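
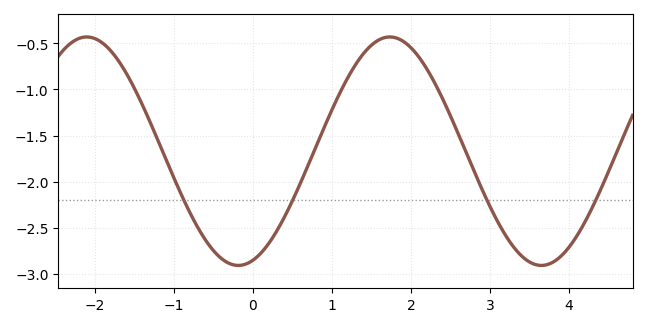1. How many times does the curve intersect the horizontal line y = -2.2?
4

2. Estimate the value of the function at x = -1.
-1.95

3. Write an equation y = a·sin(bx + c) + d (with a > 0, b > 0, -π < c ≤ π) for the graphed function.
y = 1.24sin(1.6x - 1.3) - 1.67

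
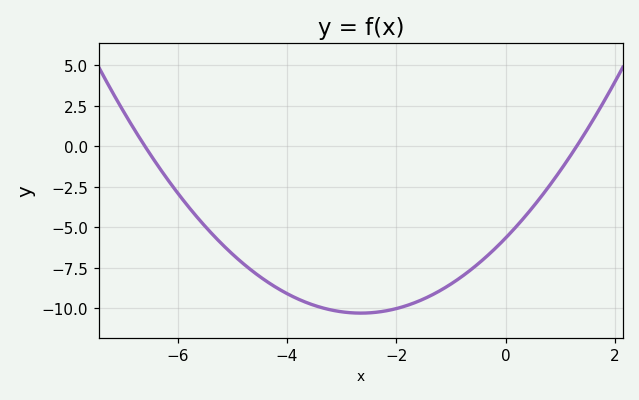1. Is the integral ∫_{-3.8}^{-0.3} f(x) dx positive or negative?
negative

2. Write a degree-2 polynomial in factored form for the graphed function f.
y = 0.66(x + 6.6)(x - 1.3)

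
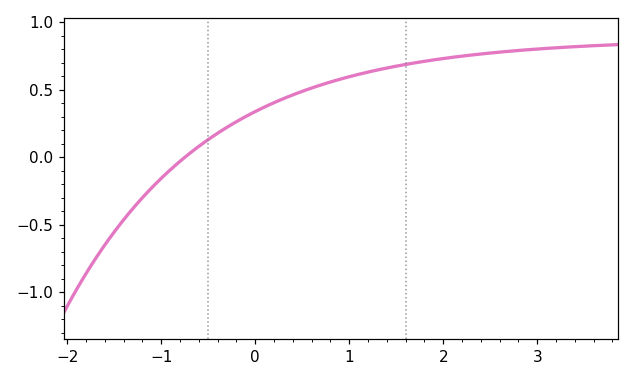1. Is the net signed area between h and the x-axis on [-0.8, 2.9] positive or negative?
positive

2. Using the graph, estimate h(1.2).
0.65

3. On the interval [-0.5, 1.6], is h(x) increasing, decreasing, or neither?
increasing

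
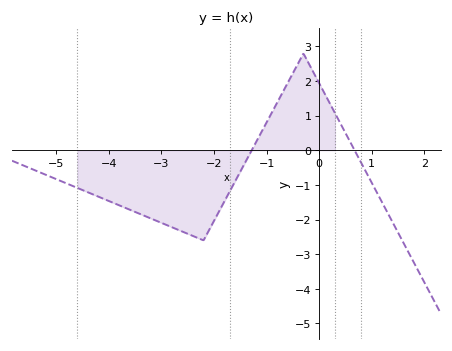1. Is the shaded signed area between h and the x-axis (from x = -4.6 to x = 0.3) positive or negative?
negative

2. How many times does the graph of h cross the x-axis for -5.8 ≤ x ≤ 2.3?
2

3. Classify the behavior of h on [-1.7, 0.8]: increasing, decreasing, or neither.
neither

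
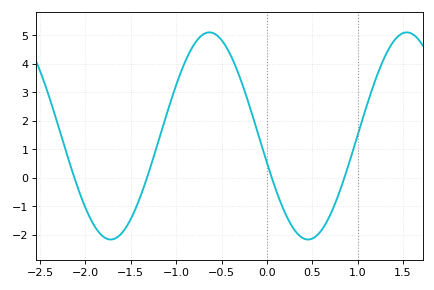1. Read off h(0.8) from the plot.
-0.488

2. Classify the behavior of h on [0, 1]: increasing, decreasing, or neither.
neither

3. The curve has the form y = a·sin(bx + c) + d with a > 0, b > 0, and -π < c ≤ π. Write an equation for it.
y = 3.63sin(2.89x - 2.88) + 1.47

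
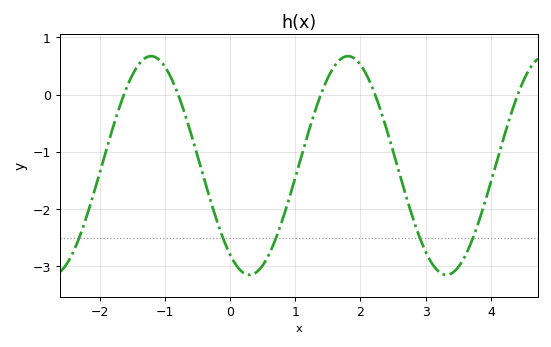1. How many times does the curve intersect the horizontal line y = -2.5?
5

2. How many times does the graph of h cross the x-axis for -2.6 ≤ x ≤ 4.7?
5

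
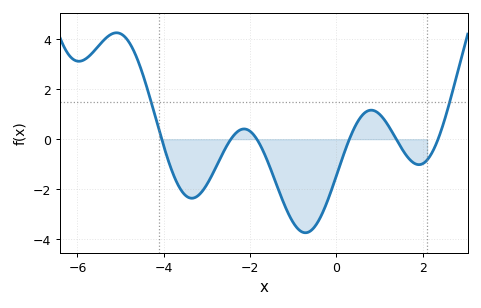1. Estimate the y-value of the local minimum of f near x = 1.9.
-1.02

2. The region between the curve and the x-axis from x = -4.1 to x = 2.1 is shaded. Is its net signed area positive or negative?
negative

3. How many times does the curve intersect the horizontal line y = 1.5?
2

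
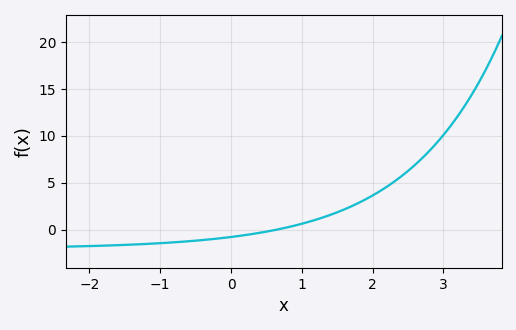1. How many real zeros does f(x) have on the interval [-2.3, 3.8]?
1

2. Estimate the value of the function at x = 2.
3.5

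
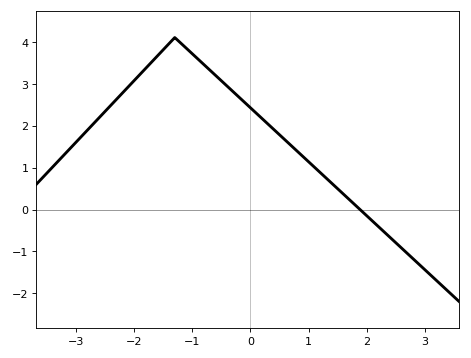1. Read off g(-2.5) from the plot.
2.34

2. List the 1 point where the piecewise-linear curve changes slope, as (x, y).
(-1.3, 4.1)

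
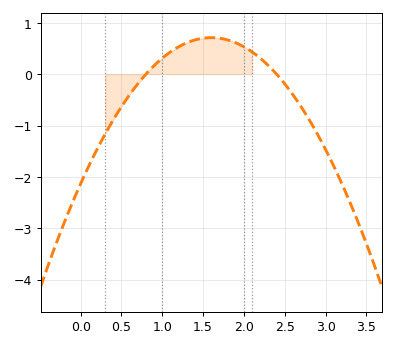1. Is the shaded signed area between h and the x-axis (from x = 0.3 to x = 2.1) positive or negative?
positive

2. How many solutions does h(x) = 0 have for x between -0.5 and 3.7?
2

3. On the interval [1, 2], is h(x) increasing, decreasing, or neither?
neither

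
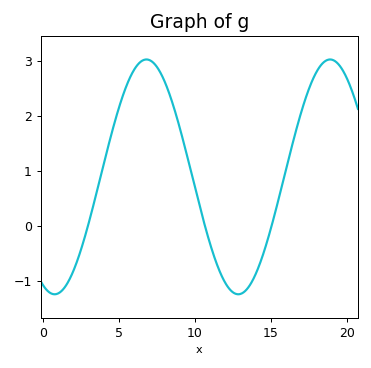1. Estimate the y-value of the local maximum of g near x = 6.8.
3.03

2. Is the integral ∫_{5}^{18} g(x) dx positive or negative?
positive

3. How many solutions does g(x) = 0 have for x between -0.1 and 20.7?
3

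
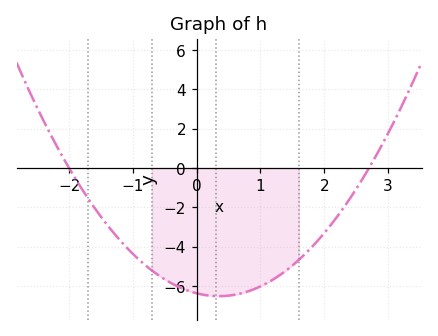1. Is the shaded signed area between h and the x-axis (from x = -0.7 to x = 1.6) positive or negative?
negative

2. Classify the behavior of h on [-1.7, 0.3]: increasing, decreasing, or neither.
decreasing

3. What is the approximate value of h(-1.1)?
-4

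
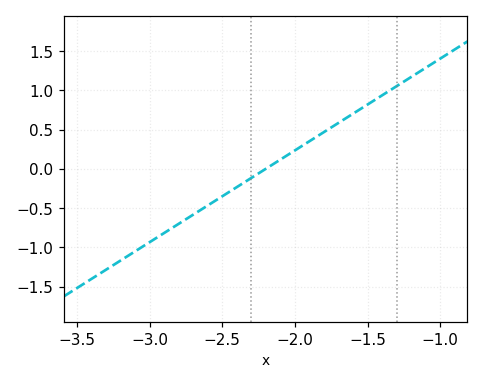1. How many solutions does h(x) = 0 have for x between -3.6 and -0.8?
1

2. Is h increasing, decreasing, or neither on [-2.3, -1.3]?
increasing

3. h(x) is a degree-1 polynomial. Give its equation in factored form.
y = 1.17(x + 2.2)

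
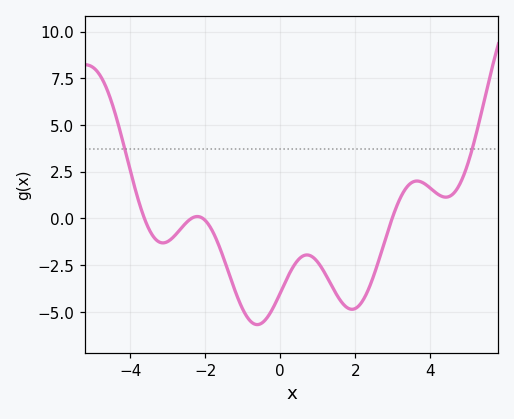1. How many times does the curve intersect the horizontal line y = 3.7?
2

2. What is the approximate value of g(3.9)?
1.8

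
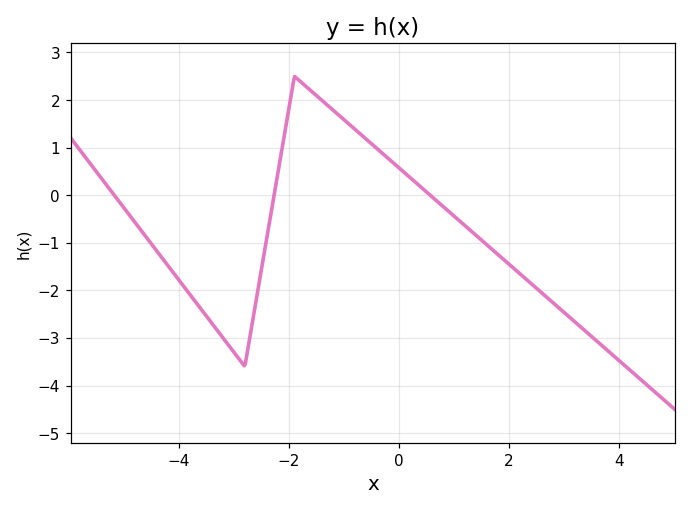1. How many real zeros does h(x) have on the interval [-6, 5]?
3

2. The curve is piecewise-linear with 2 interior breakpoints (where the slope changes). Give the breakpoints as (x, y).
(-2.8, -3.6); (-1.9, 2.5)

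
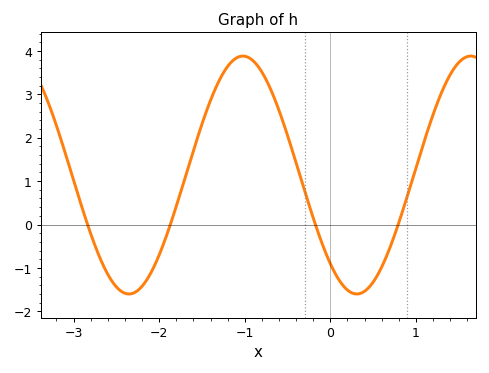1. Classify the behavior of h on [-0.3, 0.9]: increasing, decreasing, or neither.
neither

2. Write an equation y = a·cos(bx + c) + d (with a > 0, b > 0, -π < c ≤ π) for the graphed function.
y = 2.74cos(2.4x + 2.4) + 1.14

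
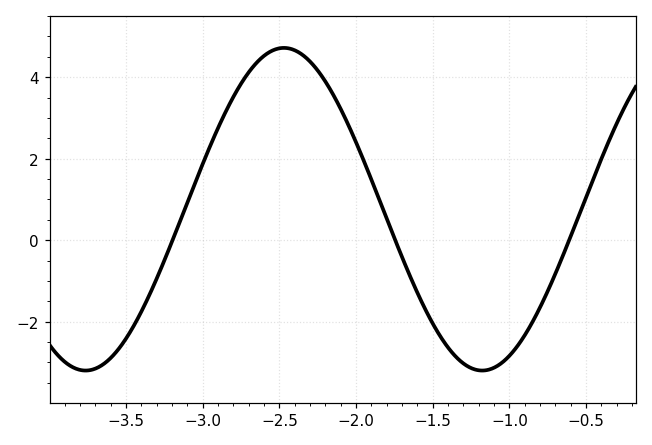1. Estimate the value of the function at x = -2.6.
4.6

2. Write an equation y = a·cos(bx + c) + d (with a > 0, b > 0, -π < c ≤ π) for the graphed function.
y = 3.96cos(2.4x - 0.28) + 0.76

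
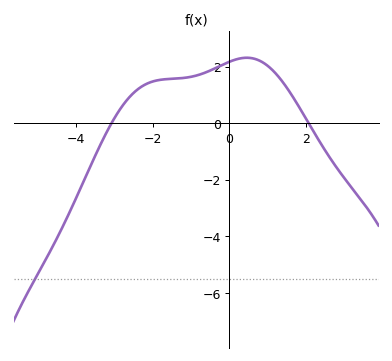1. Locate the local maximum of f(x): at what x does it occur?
0.451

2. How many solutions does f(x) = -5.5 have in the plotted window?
1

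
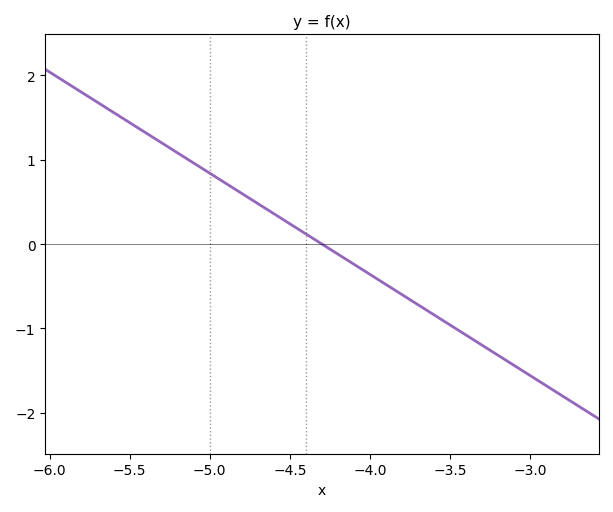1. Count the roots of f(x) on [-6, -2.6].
1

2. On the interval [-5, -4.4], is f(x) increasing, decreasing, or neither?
decreasing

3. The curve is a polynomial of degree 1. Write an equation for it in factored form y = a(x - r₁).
y = -1.2(x + 4.3)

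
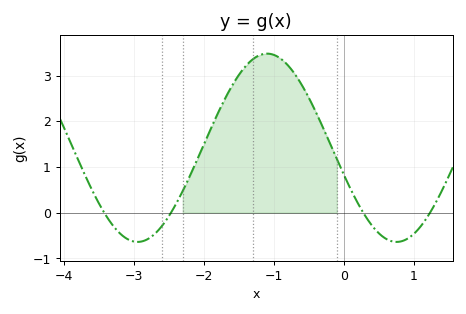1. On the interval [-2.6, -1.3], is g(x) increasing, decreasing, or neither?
increasing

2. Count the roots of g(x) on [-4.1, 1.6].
4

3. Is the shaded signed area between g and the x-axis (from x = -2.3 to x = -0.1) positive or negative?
positive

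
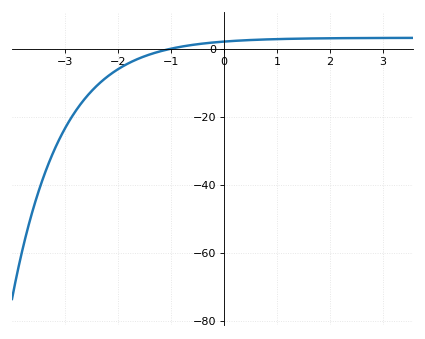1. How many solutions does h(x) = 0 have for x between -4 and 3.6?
1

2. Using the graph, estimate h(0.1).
2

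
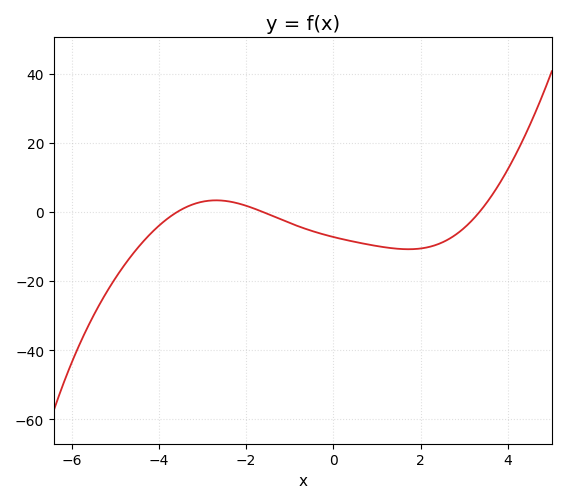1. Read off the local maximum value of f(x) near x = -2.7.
3.33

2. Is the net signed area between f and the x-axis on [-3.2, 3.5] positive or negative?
negative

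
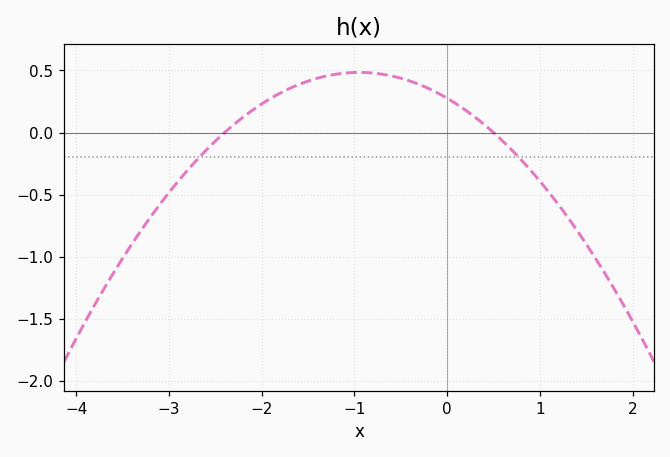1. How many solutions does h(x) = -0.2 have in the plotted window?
2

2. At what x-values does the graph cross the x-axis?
-2.4, 0.5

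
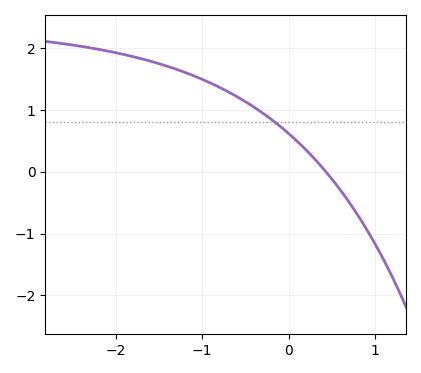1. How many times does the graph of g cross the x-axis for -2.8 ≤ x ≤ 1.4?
1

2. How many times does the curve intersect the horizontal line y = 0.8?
1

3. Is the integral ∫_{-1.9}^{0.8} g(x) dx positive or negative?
positive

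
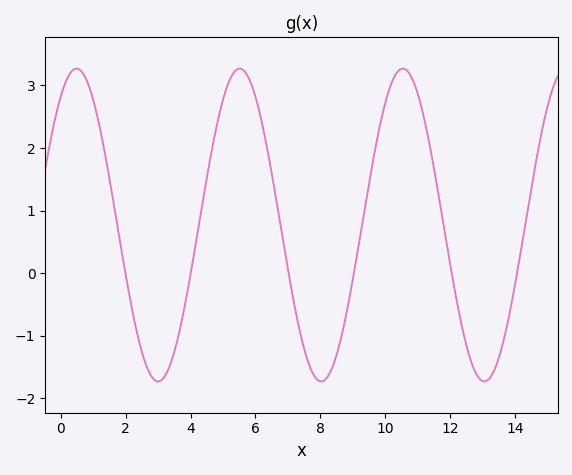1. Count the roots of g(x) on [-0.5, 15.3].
6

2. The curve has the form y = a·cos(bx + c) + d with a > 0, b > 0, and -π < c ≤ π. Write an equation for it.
y = 2.5cos(1.2x - 0.61) + 0.77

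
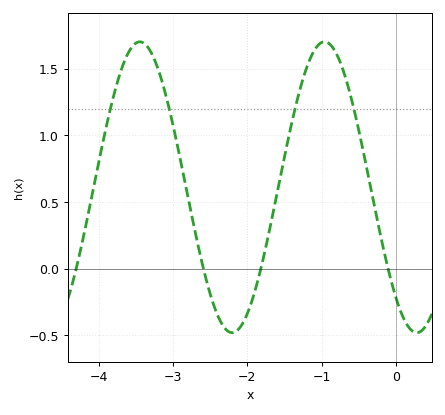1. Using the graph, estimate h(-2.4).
-0.348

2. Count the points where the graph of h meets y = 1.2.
4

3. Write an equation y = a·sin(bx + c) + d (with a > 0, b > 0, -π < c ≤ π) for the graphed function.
y = 1.09sin(2.53x - 2.28) + 0.61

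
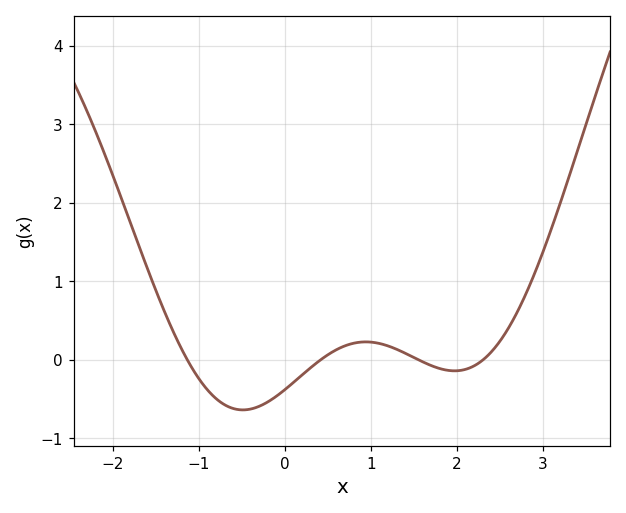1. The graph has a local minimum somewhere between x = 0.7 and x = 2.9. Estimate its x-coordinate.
2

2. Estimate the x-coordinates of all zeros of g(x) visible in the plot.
-1.1, 0.4, 1.6, 2.3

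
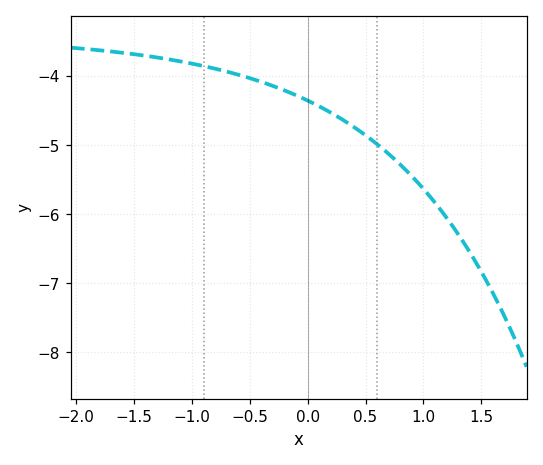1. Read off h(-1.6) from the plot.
-3.67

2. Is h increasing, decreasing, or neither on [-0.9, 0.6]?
decreasing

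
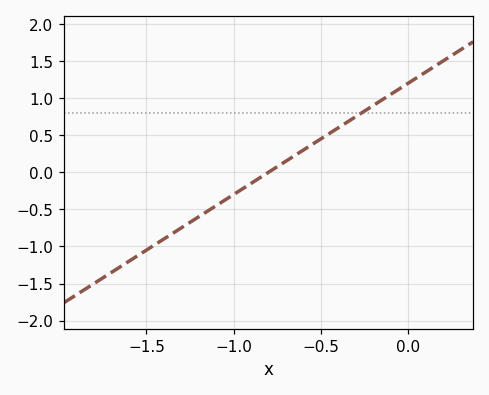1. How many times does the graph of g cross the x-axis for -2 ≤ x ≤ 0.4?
1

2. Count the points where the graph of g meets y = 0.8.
1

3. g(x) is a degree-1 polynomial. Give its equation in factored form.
y = 1.5(x + 0.8)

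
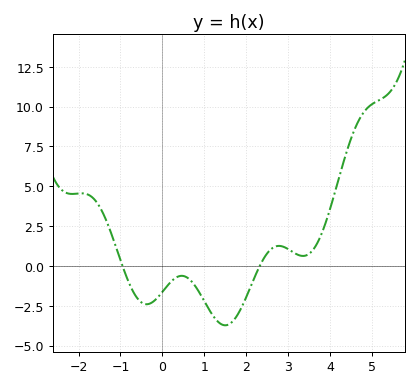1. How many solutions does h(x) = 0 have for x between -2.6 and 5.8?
2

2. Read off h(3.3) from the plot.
0.6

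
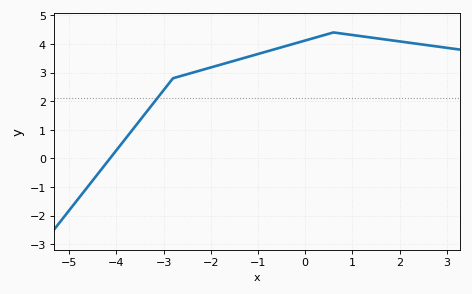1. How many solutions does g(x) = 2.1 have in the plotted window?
1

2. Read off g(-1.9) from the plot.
3.2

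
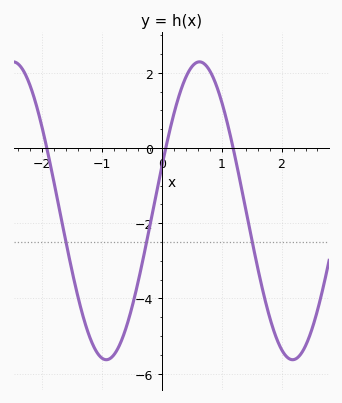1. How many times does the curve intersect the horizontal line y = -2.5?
3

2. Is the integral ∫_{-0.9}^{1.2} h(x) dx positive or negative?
negative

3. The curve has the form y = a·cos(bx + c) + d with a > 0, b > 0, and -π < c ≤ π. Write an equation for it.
y = 3.96cos(2x - 1.3) - 1.67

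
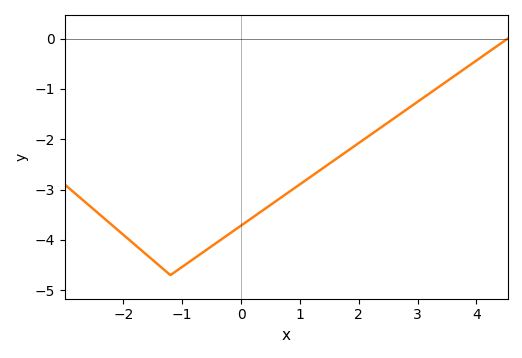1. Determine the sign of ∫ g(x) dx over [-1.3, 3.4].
negative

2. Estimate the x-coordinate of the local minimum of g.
-1.2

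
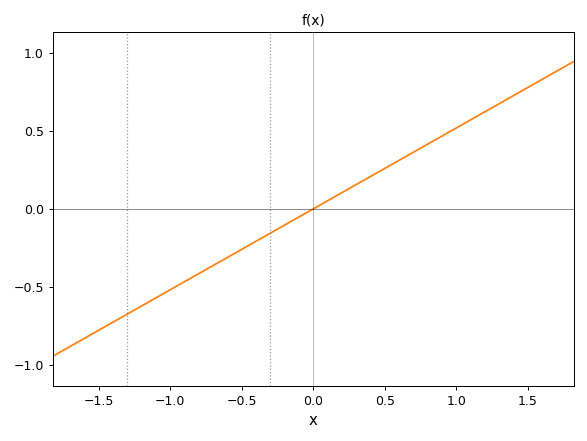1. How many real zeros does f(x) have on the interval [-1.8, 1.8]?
1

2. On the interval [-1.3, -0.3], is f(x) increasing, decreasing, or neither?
increasing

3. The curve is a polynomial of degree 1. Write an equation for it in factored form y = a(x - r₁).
y = 0.52(x - 0)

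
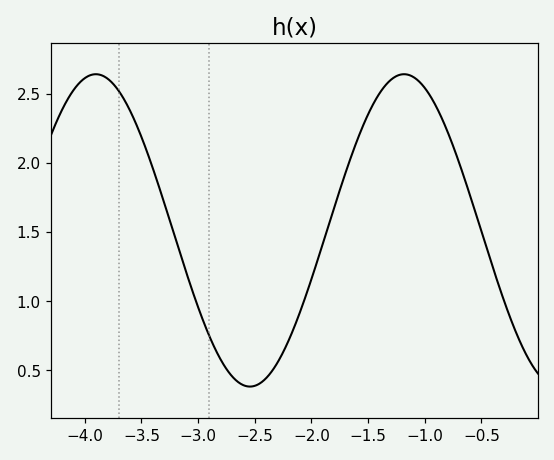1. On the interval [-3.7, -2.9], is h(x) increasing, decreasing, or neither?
decreasing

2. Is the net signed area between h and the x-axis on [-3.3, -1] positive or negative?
positive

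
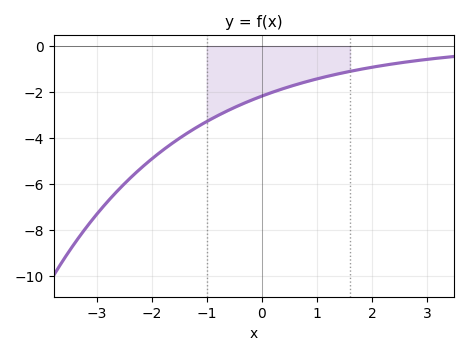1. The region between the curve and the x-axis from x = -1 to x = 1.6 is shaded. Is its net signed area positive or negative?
negative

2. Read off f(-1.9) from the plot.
-4.73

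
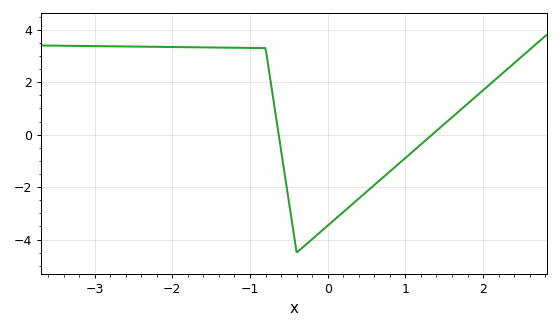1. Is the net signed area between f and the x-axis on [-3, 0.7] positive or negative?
positive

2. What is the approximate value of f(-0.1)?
-3.73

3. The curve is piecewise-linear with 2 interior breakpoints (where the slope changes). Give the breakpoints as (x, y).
(-0.8, 3.3); (-0.4, -4.5)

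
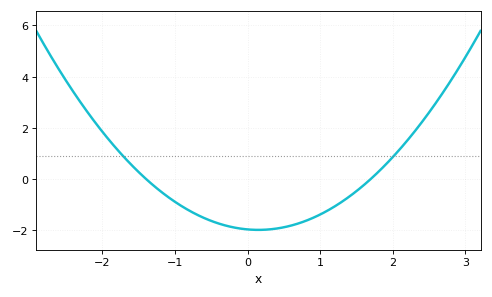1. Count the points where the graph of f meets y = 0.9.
2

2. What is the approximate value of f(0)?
-2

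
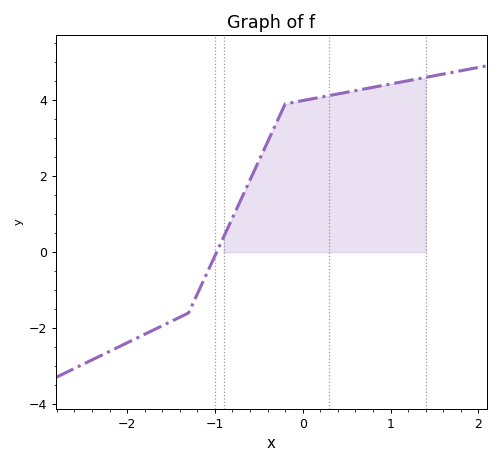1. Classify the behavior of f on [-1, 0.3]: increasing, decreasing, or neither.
increasing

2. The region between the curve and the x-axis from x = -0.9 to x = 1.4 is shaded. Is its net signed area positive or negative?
positive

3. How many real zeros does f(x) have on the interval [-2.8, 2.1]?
1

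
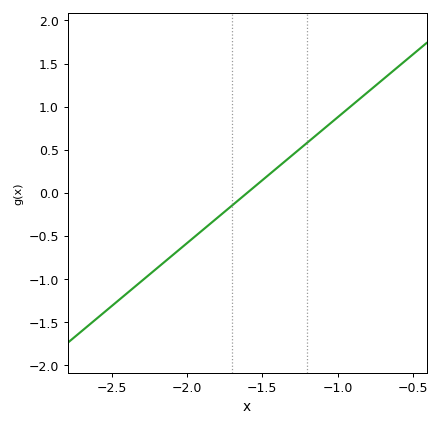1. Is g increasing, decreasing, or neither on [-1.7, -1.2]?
increasing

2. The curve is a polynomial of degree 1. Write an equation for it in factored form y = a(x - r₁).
y = 1.46(x + 1.6)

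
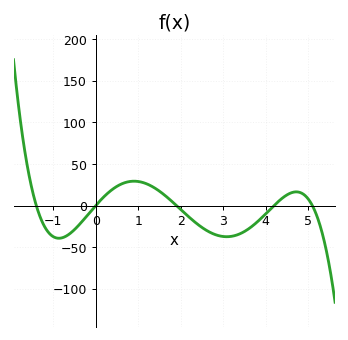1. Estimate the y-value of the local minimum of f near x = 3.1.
-40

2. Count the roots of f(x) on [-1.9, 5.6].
5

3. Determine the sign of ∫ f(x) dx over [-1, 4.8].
negative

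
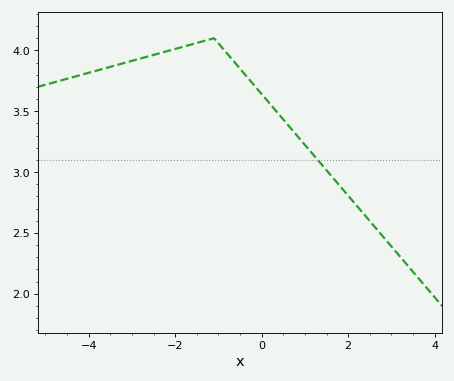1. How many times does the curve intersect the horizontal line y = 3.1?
1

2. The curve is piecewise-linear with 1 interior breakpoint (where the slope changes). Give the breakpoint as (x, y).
(-1.1, 4.1)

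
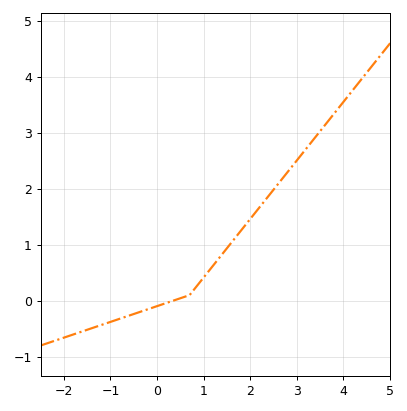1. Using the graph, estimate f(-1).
-0.378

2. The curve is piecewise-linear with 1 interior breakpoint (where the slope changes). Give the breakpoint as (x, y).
(0.7, 0.1)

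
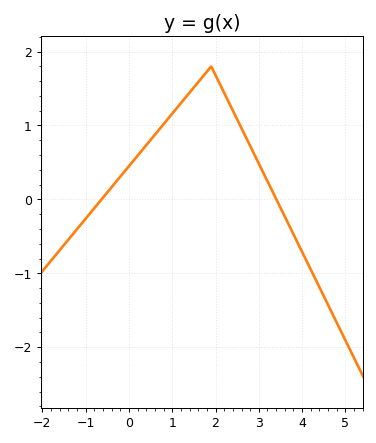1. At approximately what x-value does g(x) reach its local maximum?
1.9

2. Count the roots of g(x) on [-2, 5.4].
2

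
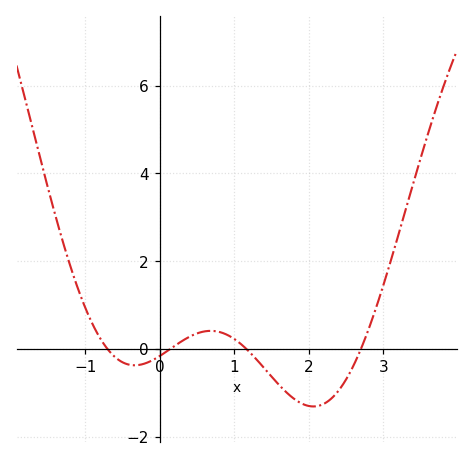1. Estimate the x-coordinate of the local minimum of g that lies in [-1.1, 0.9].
-0.336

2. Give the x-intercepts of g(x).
-0.702, 0.144, 1.16, 2.7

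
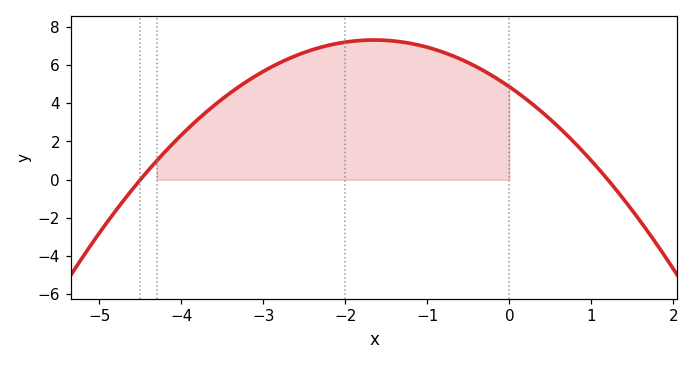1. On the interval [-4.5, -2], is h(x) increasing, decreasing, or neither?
increasing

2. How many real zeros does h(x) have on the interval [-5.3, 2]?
2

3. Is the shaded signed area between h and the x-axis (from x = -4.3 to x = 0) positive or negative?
positive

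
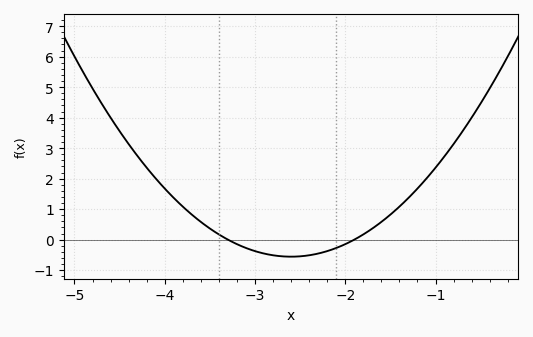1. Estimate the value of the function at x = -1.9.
0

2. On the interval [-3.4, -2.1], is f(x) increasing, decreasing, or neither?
neither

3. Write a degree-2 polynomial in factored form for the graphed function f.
y = 1.14(x + 3.3)(x + 1.9)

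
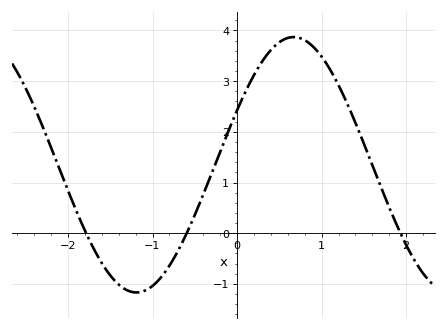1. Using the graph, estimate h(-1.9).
0.4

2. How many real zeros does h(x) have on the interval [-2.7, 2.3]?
3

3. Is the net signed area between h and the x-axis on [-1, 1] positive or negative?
positive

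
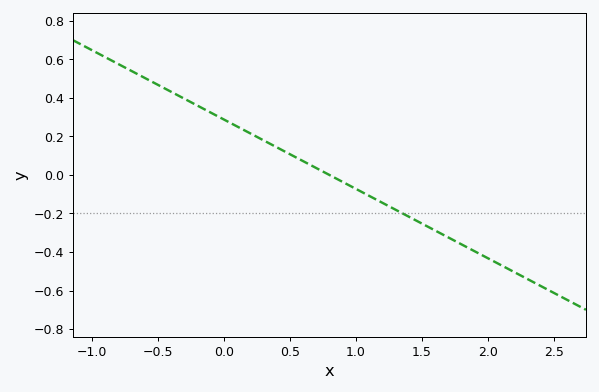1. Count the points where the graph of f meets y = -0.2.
1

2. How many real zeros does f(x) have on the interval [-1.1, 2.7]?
1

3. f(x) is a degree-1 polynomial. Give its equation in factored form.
y = -0.36(x - 0.8)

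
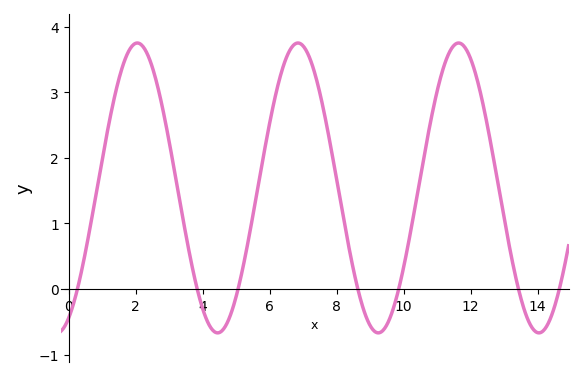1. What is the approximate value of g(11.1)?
3.22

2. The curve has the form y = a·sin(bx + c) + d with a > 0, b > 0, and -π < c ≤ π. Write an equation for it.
y = 2.21sin(1.31x - 1.11) + 1.54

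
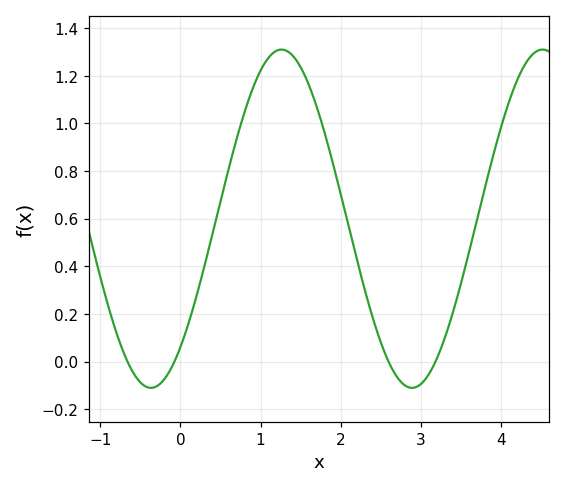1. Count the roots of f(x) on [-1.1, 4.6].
4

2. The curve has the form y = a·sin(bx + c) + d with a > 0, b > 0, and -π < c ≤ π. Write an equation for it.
y = 0.71sin(1.9x - 0.86) + 0.6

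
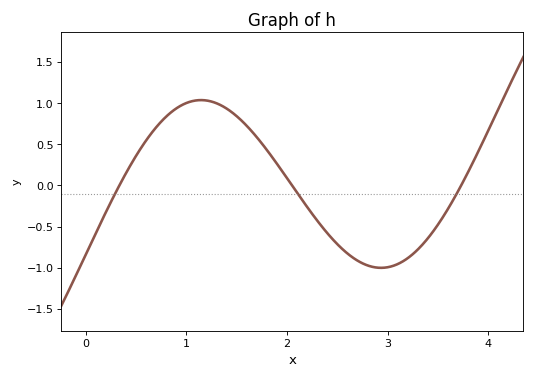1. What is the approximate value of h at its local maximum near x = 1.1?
1.05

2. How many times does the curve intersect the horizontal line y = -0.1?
3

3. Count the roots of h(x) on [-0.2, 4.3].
3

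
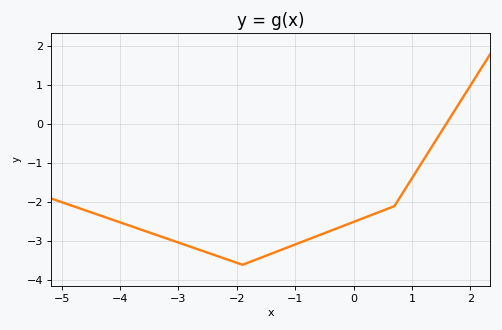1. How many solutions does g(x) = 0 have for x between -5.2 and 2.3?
1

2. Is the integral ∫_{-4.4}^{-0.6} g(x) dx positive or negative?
negative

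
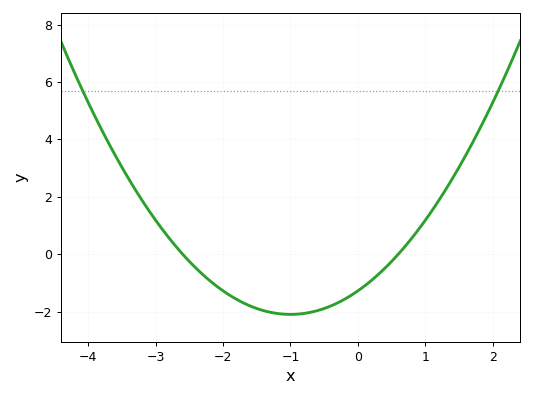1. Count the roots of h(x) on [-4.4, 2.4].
2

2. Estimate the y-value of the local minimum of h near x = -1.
-2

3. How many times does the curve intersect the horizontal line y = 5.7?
2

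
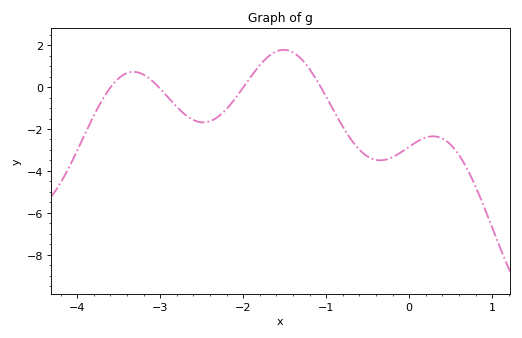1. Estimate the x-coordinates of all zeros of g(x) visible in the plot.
-3.6, -3, -2, -1.1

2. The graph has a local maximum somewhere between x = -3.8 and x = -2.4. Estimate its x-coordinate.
-3.3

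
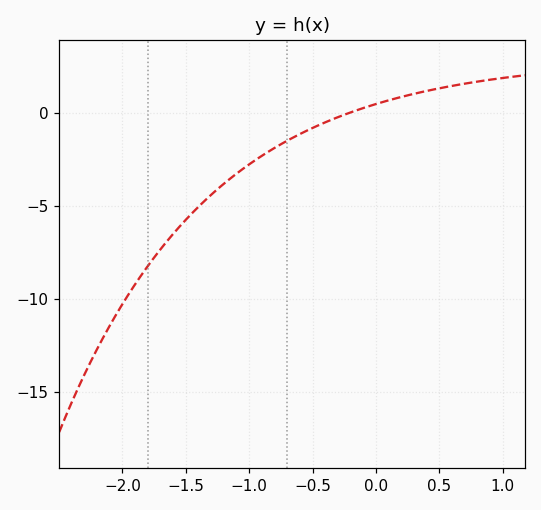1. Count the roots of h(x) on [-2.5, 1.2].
1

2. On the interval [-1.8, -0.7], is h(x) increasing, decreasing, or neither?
increasing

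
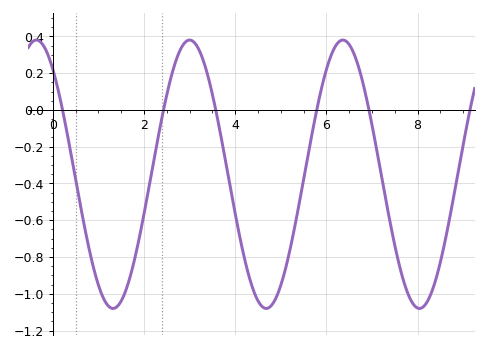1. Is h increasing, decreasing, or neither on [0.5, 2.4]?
neither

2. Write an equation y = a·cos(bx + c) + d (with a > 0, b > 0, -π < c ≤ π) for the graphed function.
y = 0.73cos(1.9x + 0.67) - 0.35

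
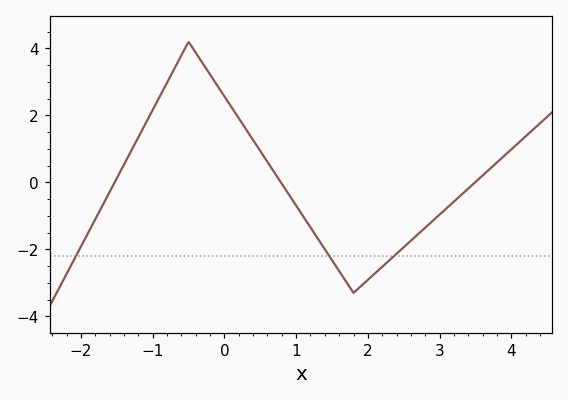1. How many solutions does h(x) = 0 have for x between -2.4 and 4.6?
3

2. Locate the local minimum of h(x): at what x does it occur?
1.8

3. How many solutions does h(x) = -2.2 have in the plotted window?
3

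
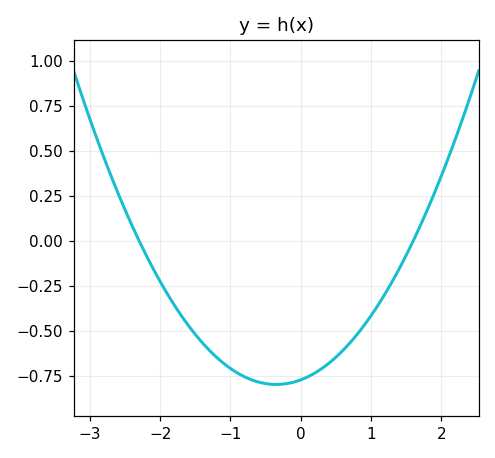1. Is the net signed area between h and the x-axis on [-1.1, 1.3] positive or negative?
negative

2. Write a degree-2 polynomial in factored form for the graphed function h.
y = 0.21(x + 2.3)(x - 1.6)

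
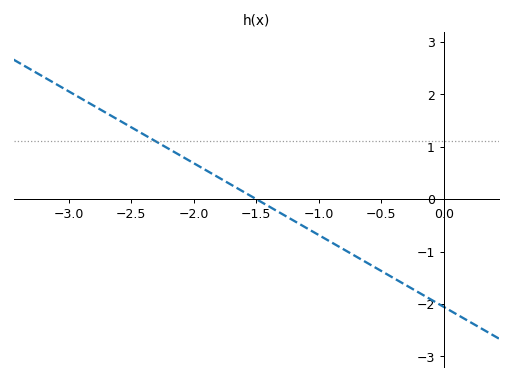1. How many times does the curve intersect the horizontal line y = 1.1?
1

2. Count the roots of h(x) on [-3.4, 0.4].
1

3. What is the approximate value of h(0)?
-2.06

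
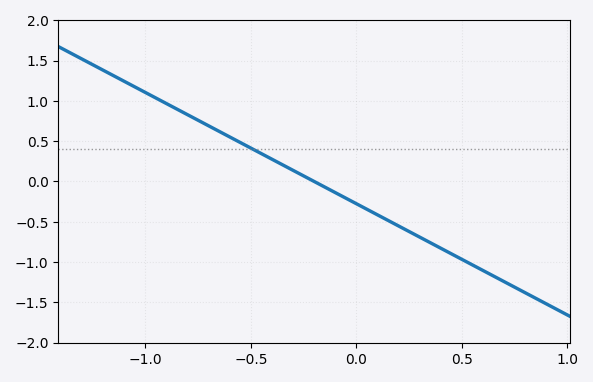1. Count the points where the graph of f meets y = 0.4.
1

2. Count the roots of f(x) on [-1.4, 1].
1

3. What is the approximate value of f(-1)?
1.1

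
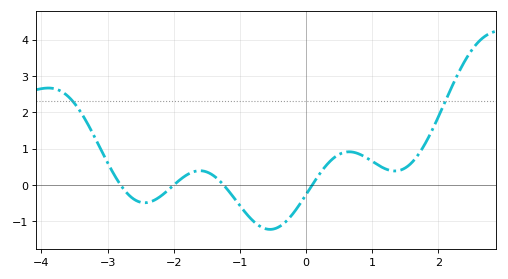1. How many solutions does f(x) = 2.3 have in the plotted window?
2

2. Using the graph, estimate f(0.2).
0.291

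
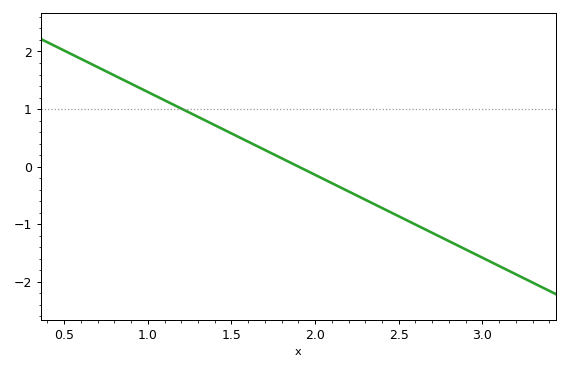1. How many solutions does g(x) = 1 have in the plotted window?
1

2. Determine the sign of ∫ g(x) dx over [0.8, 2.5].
positive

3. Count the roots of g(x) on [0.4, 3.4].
1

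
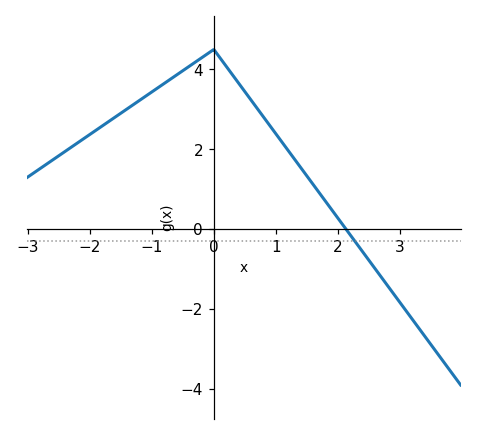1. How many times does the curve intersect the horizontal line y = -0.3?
1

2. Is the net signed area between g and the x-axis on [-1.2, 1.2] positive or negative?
positive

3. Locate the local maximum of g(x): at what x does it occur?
-0.002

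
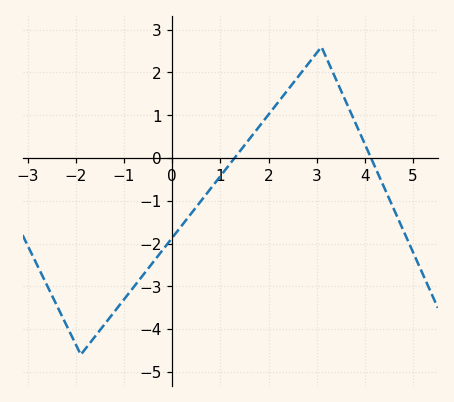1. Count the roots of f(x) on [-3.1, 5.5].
2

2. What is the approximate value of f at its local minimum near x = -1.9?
-4.6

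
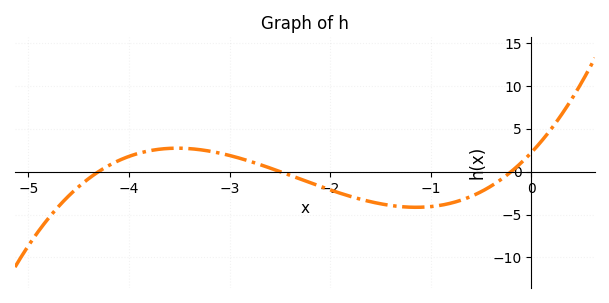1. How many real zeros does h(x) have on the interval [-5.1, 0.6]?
3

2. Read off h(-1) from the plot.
-4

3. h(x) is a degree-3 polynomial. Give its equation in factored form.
y = 1.03(x + 4.3)(x + 2.5)(x + 0.2)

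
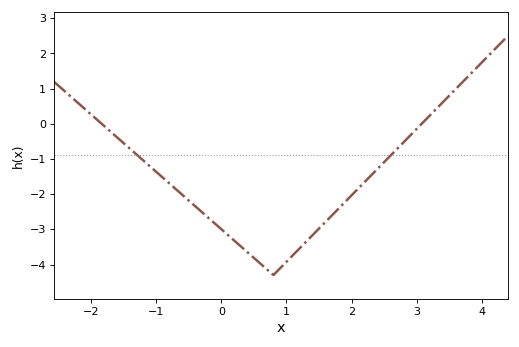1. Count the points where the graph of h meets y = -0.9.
2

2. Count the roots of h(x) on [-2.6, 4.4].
2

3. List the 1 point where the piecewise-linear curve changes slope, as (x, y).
(0.8, -4.3)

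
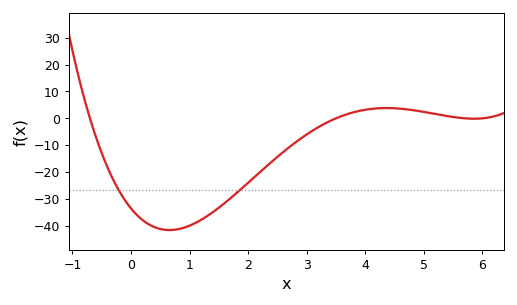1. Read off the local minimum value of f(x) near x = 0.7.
-41.6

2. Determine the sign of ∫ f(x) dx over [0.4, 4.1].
negative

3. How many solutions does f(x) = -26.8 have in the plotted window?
2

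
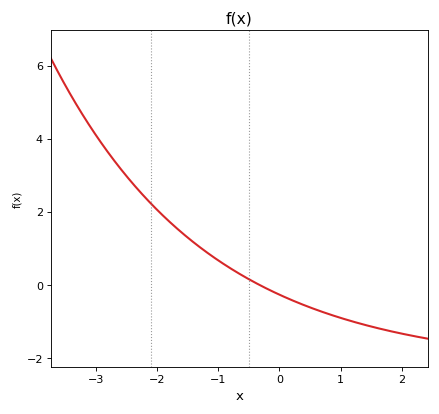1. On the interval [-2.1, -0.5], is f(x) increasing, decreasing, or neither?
decreasing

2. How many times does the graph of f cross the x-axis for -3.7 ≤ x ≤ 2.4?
1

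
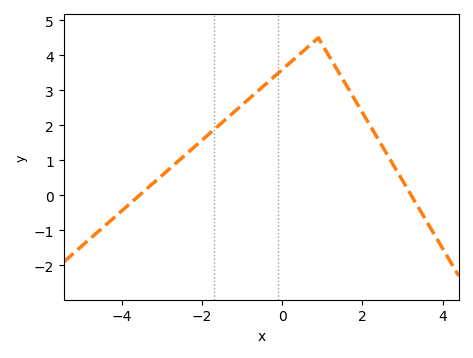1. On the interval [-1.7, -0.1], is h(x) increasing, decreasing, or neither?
increasing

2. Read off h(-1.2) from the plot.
2.38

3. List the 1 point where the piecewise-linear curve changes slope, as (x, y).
(0.9, 4.5)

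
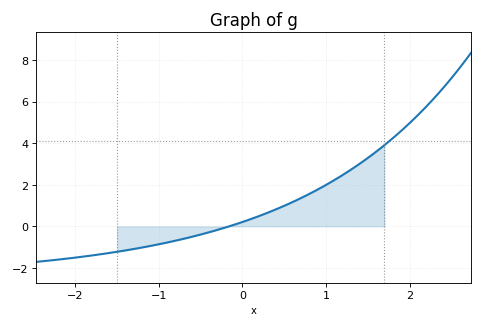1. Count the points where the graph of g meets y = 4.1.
1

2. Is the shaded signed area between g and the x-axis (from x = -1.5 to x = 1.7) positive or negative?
positive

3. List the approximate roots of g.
-0.2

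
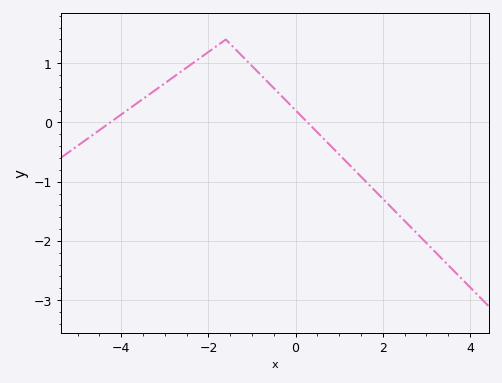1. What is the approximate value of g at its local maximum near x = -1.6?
1.4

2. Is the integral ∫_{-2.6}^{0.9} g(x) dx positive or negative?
positive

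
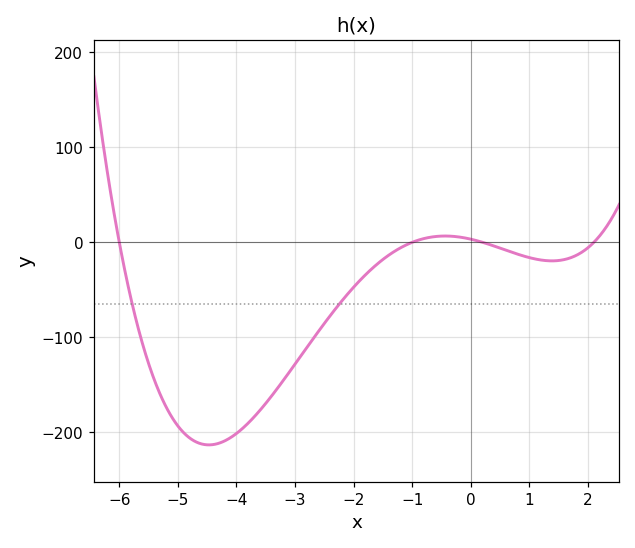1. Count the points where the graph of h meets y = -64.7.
2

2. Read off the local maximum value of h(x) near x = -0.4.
6.63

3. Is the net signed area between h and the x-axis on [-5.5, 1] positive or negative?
negative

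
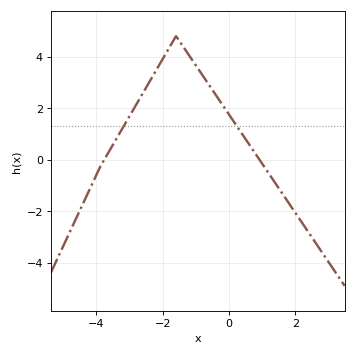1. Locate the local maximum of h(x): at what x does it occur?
-1.6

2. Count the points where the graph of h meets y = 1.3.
2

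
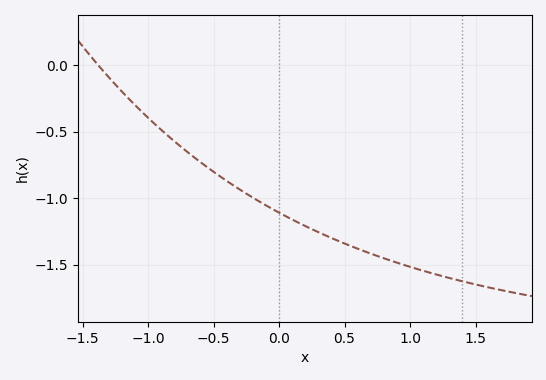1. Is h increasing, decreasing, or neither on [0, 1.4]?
decreasing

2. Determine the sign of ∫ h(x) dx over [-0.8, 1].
negative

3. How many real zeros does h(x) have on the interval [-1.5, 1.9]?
1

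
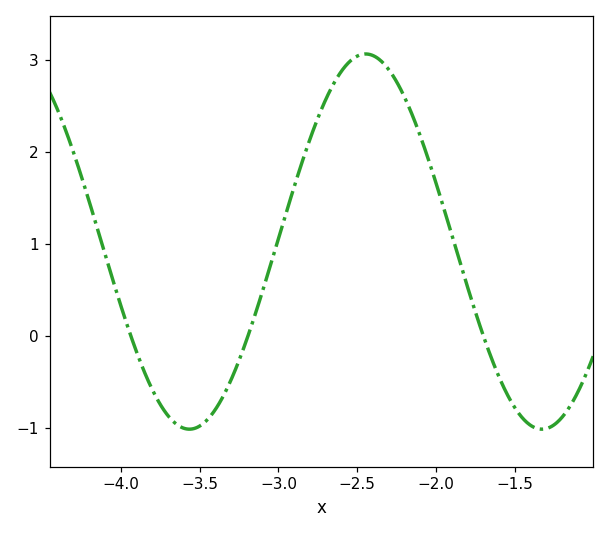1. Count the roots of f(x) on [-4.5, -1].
3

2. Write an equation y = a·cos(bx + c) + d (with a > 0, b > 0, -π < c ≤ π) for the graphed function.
y = 2.04cos(2.81x + 0.592) + 1.03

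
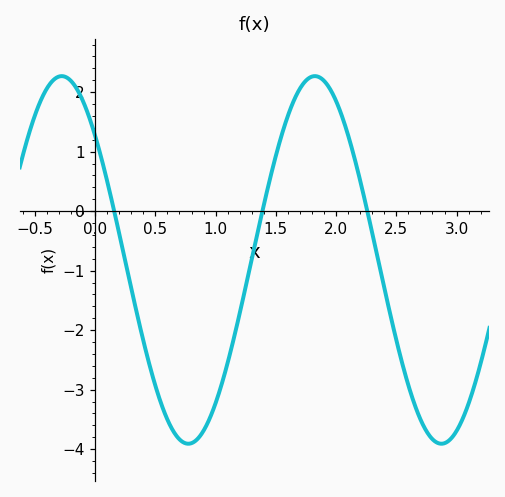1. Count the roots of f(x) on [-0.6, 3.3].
3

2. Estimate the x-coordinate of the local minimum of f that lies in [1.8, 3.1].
2.88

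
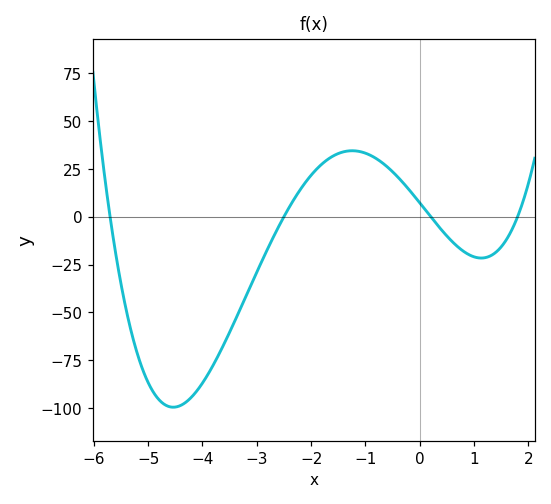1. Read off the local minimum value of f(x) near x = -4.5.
-99.6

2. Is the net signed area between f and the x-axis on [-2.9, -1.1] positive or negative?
positive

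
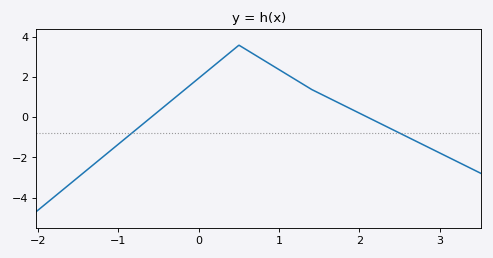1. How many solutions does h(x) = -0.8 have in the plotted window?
2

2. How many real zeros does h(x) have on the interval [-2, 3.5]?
2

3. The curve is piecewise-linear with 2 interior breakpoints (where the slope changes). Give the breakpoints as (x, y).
(0.5, 3.6); (1.4, 1.4)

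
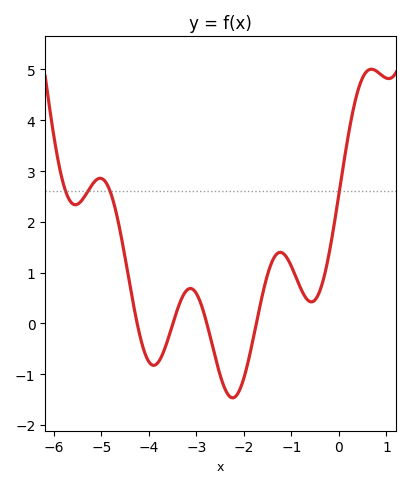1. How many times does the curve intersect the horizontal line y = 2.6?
4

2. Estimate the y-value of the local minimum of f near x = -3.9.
-0.8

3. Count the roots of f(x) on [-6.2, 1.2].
4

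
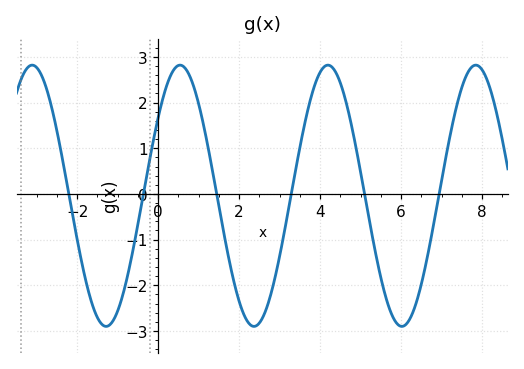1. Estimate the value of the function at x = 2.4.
-2.9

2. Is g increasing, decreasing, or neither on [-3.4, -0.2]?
neither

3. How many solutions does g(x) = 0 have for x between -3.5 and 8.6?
6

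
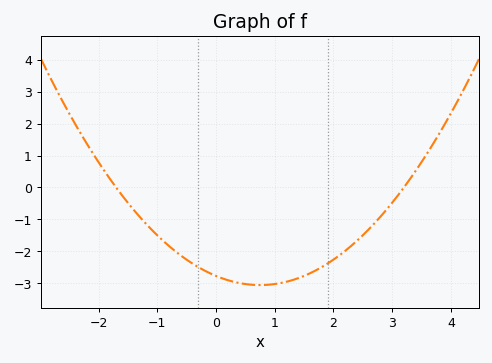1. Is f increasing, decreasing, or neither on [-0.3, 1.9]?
neither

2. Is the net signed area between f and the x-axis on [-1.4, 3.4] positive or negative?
negative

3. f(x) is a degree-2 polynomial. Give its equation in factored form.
y = 0.51(x + 1.7)(x - 3.2)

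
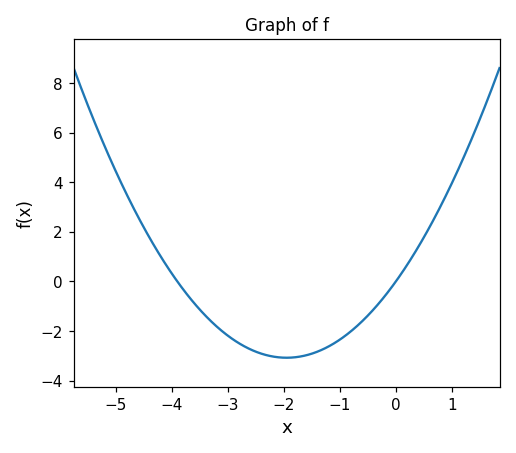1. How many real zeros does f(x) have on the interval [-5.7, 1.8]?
2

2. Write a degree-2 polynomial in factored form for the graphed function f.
y = 0.81(x + 3.9)(x - 0)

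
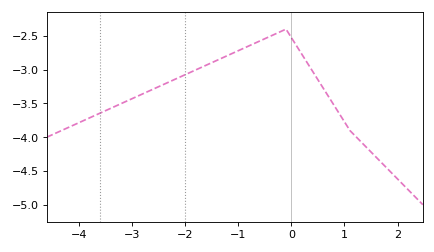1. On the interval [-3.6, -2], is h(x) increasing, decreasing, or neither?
increasing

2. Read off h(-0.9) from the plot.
-2.68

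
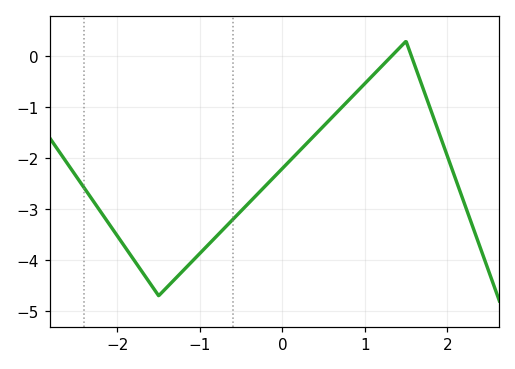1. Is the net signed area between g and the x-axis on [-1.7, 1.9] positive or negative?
negative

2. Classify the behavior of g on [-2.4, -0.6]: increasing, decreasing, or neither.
neither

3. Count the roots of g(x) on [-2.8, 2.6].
2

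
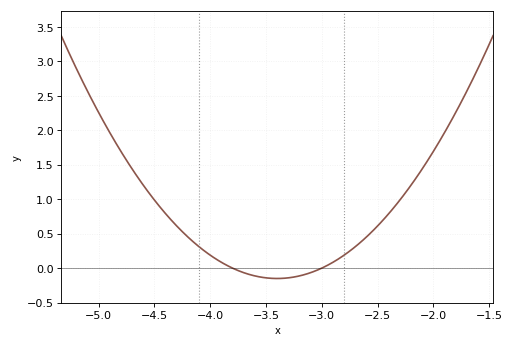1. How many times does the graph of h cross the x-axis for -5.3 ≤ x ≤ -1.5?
2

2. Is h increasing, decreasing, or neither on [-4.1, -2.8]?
neither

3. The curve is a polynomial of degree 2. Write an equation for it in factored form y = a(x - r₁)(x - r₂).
y = 0.94(x + 3.8)(x + 3)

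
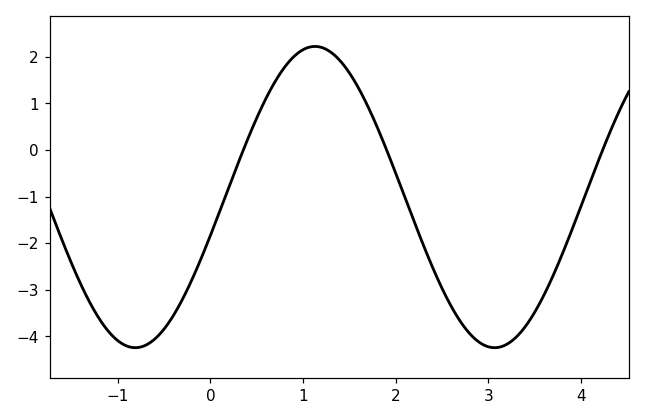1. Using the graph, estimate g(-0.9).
-4.21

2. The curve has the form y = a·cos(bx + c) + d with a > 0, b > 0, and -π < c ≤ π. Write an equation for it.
y = 3.23cos(1.62x - 1.83) - 1.01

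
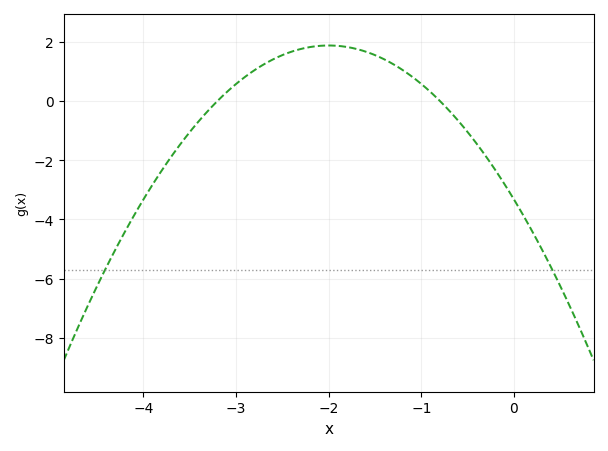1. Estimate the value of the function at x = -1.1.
0.8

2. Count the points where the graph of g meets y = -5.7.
2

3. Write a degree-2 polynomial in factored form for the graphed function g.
y = -1.3(x + 3.2)(x + 0.8)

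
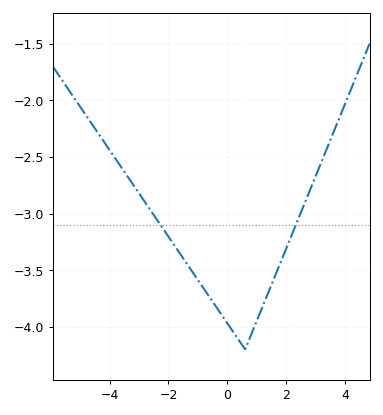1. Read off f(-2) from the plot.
-3.2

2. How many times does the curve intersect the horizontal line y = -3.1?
2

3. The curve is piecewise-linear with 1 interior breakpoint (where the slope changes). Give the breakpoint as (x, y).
(0.6, -4.2)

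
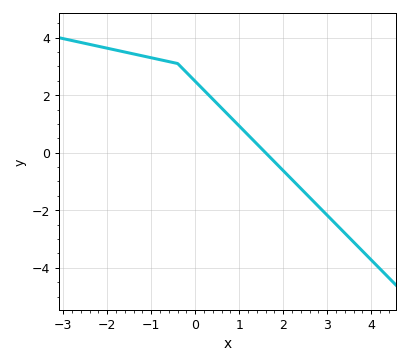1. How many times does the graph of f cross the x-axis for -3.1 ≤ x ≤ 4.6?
1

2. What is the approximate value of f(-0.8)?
3.23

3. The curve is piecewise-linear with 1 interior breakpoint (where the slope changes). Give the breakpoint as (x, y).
(-0.4, 3.1)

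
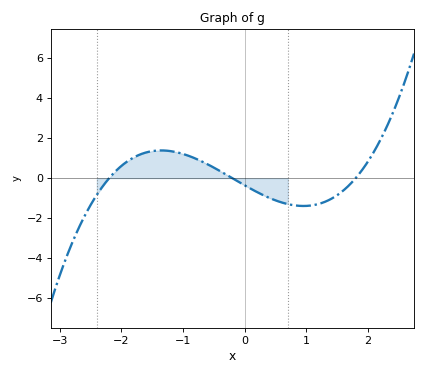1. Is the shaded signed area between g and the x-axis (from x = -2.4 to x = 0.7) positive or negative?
positive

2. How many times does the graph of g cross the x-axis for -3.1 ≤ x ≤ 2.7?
3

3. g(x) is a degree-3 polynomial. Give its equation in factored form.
y = 0.45(x + 2.2)(x + 0.2)(x - 1.8)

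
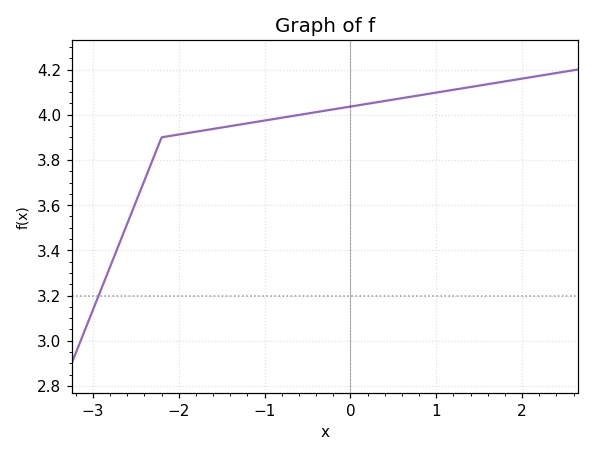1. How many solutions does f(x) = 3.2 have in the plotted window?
1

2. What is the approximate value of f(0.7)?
4.08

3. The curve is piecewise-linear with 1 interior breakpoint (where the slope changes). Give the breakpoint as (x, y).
(-2.2, 3.9)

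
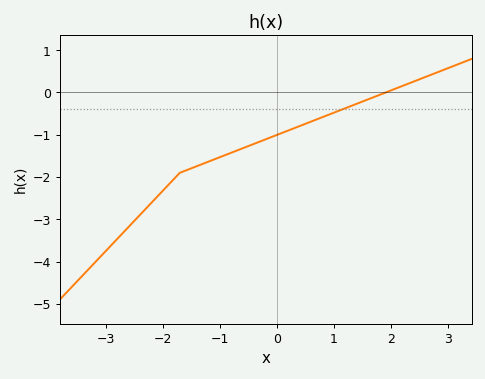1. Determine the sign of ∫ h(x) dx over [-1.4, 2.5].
negative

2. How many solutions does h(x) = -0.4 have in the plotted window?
1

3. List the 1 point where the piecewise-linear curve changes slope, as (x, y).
(-1.7, -1.9)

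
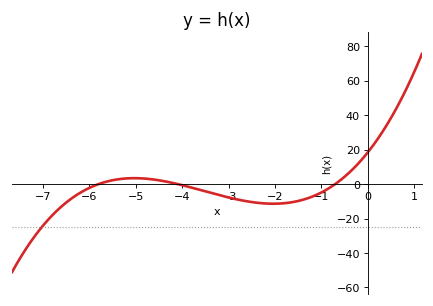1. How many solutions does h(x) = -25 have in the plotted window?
1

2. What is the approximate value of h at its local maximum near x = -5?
4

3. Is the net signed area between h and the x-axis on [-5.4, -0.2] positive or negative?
negative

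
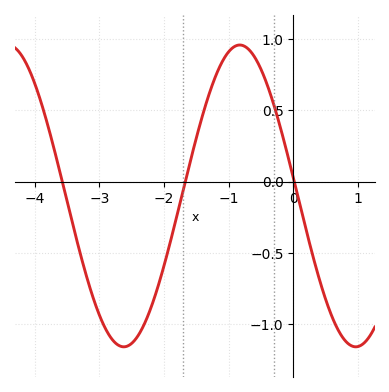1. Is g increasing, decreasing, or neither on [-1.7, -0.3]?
neither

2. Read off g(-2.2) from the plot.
-0.881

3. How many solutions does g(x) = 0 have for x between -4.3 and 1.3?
3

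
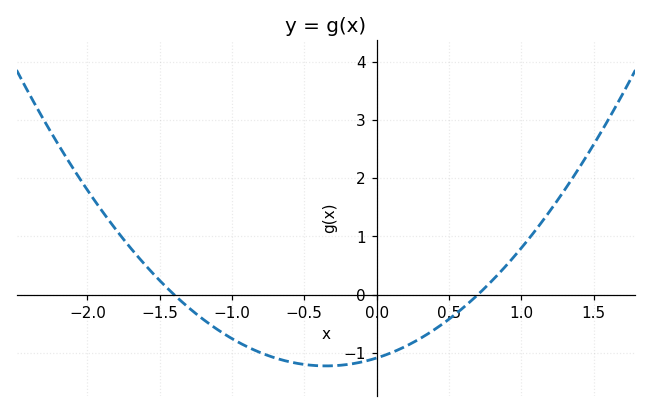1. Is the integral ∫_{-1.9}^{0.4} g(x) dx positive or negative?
negative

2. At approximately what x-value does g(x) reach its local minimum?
-0.35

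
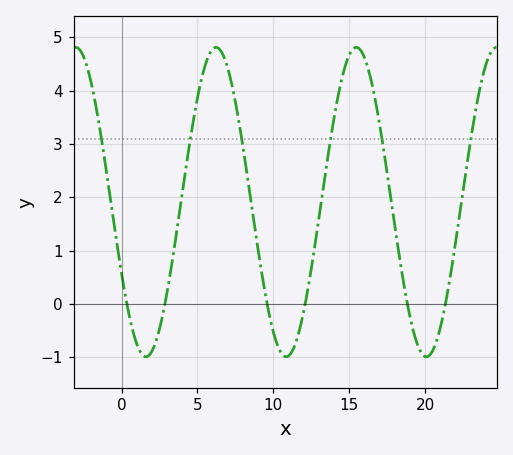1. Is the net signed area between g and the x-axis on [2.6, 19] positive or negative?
positive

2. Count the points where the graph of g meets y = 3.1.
6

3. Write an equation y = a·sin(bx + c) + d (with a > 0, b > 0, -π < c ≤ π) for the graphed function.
y = 2.9sin(0.68x - 2.7) + 1.91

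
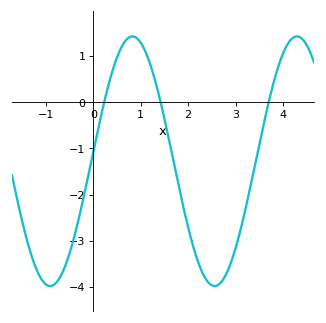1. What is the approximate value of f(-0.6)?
-3.6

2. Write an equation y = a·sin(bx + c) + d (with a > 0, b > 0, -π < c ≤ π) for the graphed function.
y = 2.7sin(1.8x + 0.08) - 1.28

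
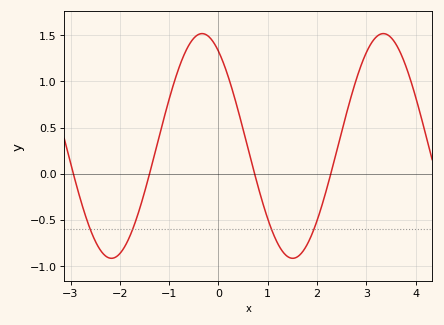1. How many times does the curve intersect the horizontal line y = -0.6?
4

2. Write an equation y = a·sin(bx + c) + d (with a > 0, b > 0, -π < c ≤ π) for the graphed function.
y = 1.22sin(1.7x + 2.1) + 0.3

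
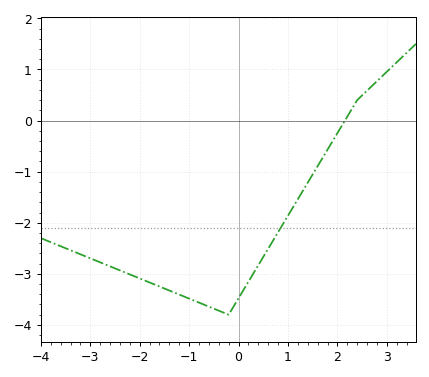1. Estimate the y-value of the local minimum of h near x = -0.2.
-3.8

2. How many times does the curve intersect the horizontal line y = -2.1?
1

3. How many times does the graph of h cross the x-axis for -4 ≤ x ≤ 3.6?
1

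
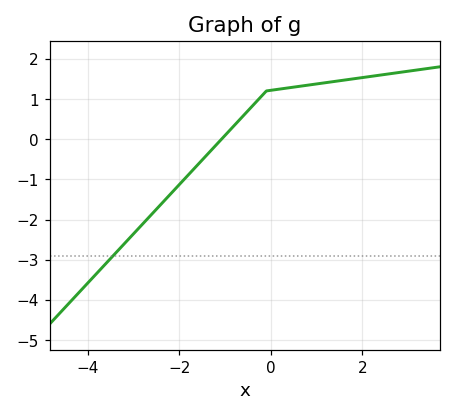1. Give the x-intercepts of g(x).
-1.08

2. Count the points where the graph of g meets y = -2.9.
1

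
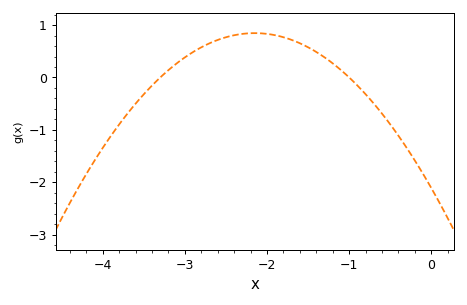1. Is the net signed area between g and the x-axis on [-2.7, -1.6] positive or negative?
positive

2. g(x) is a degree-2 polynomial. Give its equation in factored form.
y = -0.64(x + 3.3)(x + 1)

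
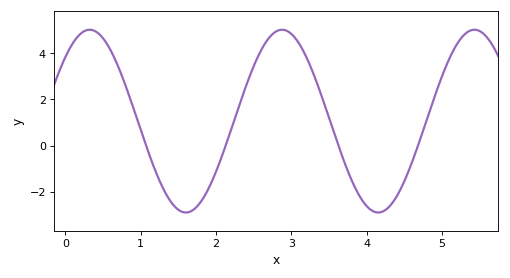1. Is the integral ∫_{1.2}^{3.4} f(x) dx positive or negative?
positive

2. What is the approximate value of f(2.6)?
4.14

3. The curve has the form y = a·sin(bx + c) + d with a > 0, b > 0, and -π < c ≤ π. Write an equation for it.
y = 3.96sin(2.46x + 0.78) + 1.06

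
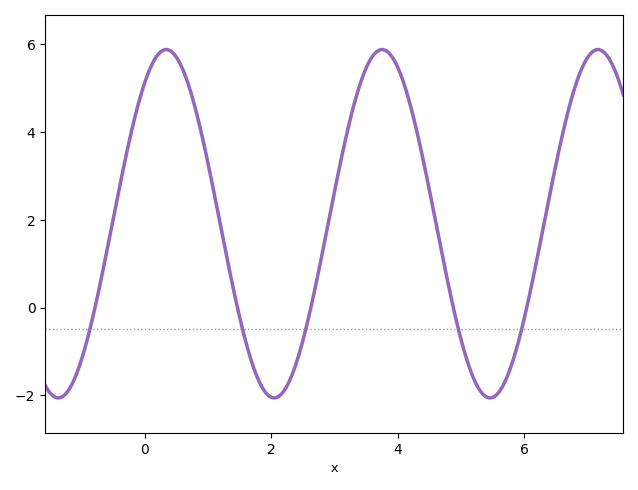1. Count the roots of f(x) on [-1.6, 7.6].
5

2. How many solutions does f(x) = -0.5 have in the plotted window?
5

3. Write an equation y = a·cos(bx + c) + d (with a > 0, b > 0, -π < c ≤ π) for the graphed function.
y = 3.97cos(1.84x - 0.622) + 1.91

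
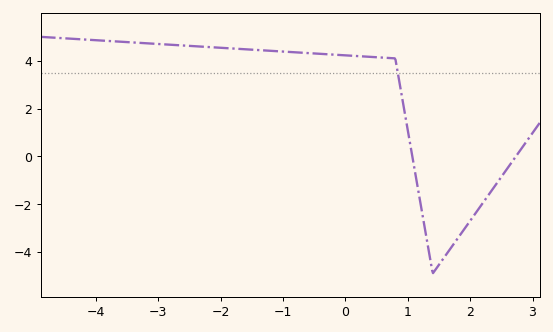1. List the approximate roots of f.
1, 2.8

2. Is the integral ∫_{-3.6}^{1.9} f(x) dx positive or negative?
positive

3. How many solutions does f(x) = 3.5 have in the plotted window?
1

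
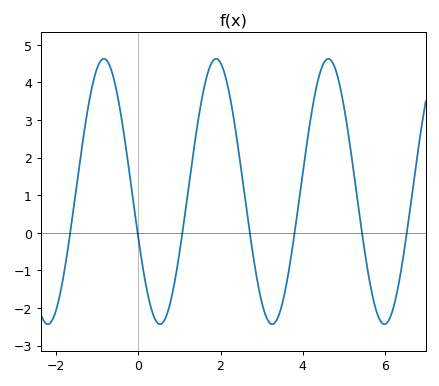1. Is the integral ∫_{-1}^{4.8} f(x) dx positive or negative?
positive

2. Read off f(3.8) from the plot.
-0.024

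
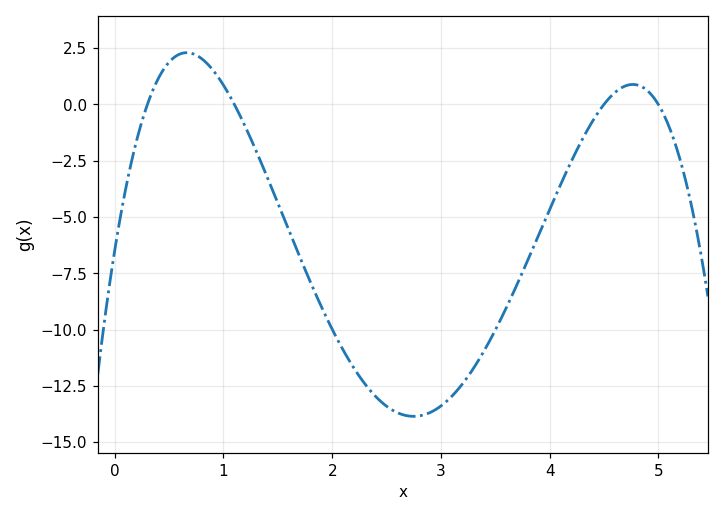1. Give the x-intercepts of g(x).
0.3, 1.1, 4.5, 5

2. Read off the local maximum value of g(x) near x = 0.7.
2.3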